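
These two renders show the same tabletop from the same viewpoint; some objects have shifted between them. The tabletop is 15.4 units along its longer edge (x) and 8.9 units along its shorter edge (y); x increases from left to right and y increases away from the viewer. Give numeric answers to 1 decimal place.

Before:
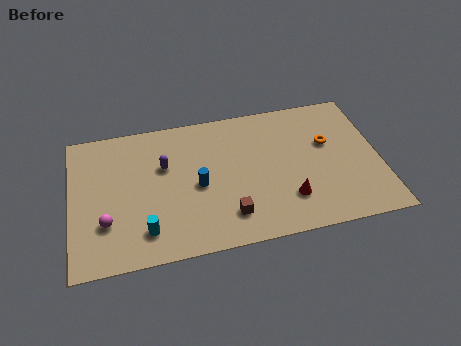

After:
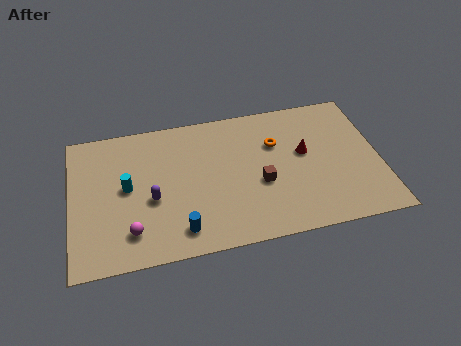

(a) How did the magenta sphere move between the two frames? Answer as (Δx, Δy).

(1.2, -0.8)

From the two frames, the magenta sphere sits at roughly (1.7, 2.7) before and (2.9, 1.9) after.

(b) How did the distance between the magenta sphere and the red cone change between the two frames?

+0.4

Before: roughly 9.0 units apart; after: 9.4. That's 0.4 units further apart.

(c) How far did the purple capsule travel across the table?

2.1

From (4.7, 5.7) to (4.0, 3.7), the purple capsule covered √(0.7² + 2.0²) ≈ 2.1 units.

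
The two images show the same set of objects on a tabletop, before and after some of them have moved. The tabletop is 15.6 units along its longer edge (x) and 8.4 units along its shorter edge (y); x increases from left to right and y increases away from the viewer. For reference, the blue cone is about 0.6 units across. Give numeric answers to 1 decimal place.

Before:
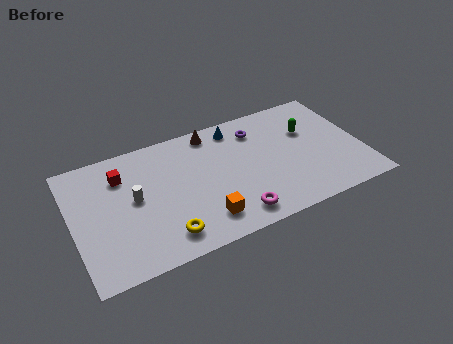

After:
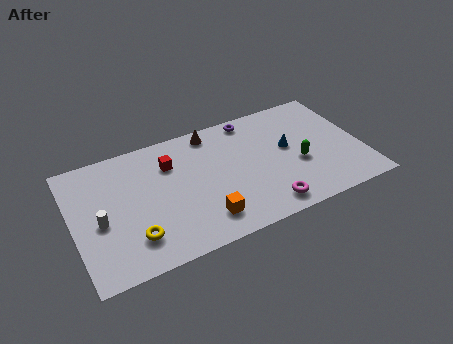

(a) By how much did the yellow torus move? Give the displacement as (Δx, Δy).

(-1.6, 0.5)

The yellow torus was at about (4.6, 1.5) and moved to about (3.0, 2.0).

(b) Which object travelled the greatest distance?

the blue cone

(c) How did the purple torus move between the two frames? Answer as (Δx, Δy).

(-0.2, 0.9)

The purple torus was at about (10.2, 6.6) and moved to about (10.0, 7.5).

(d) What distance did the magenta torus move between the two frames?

1.7

From (8.3, 1.3) to (10.0, 1.2), the magenta torus covered √(1.7² + 0.1²) ≈ 1.7 units.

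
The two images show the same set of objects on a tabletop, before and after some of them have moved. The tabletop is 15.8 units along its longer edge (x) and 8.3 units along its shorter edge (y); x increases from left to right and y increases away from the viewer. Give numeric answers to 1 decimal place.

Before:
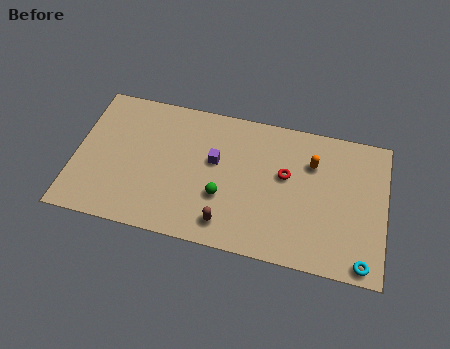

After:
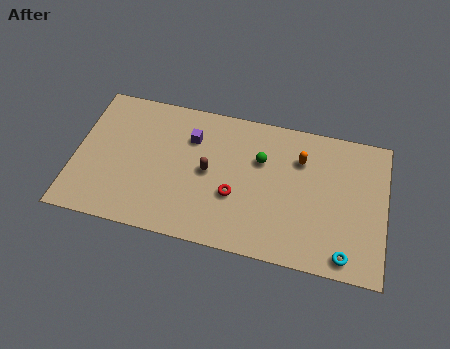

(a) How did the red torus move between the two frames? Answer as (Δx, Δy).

(-2.5, -1.8)

The red torus started near (10.7, 4.9) and ended near (8.2, 3.1).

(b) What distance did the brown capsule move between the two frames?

3.0

From (7.9, 1.4) to (6.8, 4.2), the brown capsule covered √(1.1² + 2.8²) ≈ 3.0 units.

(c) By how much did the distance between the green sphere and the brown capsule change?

+1.4

The distance was about 1.5 in the first image and 2.9 in the second, so they moved 1.4 units further apart.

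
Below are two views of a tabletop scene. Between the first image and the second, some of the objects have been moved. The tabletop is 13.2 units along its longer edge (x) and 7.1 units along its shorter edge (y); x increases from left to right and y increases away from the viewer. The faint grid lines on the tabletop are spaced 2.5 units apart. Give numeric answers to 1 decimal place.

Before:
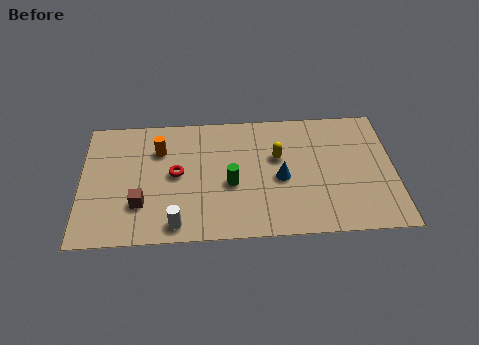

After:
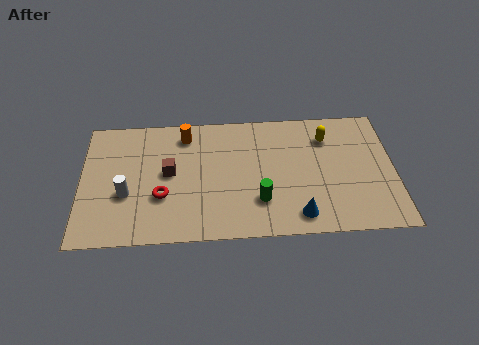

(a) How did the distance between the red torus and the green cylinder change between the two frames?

+1.7

They were about 2.4 units apart before and 4.1 after — 1.7 units further apart.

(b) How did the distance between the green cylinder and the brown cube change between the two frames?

+0.3

Before: roughly 3.9 units apart; after: 4.2. That's 0.3 units further apart.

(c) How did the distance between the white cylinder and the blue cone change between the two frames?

+2.4

They were about 5.0 units apart before and 7.4 after — 2.4 units further apart.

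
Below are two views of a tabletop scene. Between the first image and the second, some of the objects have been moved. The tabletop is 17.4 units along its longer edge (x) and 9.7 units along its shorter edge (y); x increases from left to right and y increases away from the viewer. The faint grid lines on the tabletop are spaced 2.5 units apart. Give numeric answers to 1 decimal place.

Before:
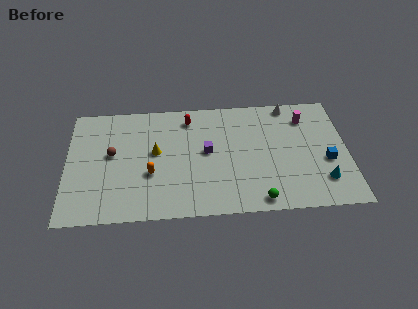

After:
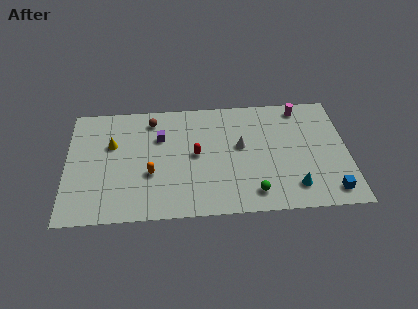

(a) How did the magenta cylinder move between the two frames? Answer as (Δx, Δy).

(-0.3, 0.9)

The magenta cylinder was at about (14.9, 7.6) and moved to about (14.6, 8.5).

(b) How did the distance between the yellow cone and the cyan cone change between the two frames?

+1.2

They were about 10.8 units apart before and 12.0 after — 1.2 units further apart.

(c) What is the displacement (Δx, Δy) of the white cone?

(-3.1, -3.3)

The white cone was at about (13.9, 8.8) and moved to about (10.8, 5.5).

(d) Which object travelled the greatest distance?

the white cone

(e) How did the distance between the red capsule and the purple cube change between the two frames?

-0.4

The distance was about 3.1 in the first image and 2.7 in the second, so they moved 0.4 units closer together.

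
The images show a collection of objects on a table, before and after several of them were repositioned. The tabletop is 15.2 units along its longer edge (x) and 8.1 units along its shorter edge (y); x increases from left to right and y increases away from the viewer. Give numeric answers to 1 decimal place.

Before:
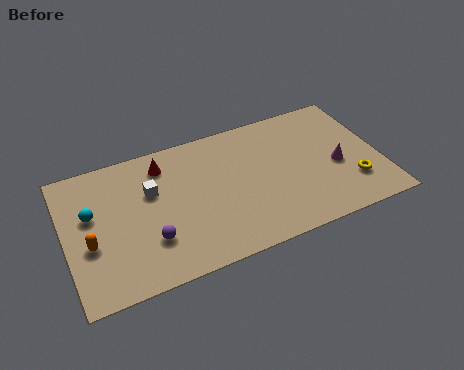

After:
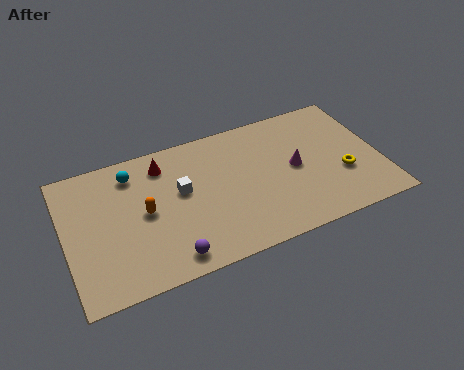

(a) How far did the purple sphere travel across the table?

1.5

The purple sphere moved from about (3.9, 2.4) to (4.7, 1.1), a distance of √(0.8² + 1.3²) ≈ 1.5.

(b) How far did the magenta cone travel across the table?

2.1

The magenta cone moved from about (13.1, 3.5) to (11.1, 4.1), a distance of √(2.0² + 0.6²) ≈ 2.1.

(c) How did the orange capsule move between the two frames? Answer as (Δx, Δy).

(2.7, 0.9)

The orange capsule started near (1.1, 3.2) and ended near (3.8, 4.1).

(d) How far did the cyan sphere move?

2.7

From (1.3, 4.9) to (3.4, 6.6), the cyan sphere covered √(2.1² + 1.7²) ≈ 2.7 units.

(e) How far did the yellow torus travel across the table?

0.8

The yellow torus was near (13.7, 2.2) before and (13.3, 2.9) after, so it travelled √(0.4² + 0.7²) ≈ 0.8 units.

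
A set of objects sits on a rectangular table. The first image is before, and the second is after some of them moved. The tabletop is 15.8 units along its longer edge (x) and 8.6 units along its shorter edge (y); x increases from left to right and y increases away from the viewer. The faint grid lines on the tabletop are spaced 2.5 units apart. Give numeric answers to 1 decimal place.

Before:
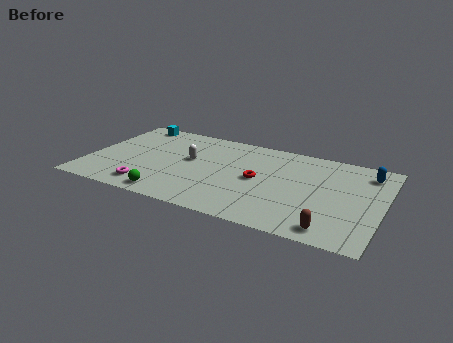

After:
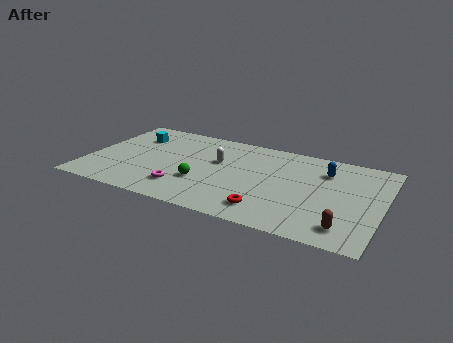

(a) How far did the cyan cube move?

1.4

The cyan cube was near (1.8, 7.7) before and (2.1, 6.3) after, so it travelled √(0.3² + 1.4²) ≈ 1.4 units.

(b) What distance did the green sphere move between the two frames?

2.4

The green sphere was near (4.8, 1.0) before and (6.3, 2.9) after, so it travelled √(1.5² + 1.9²) ≈ 2.4 units.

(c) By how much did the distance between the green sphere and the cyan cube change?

-1.9

Before: roughly 7.3 units apart; after: 5.4. That's 1.9 units closer together.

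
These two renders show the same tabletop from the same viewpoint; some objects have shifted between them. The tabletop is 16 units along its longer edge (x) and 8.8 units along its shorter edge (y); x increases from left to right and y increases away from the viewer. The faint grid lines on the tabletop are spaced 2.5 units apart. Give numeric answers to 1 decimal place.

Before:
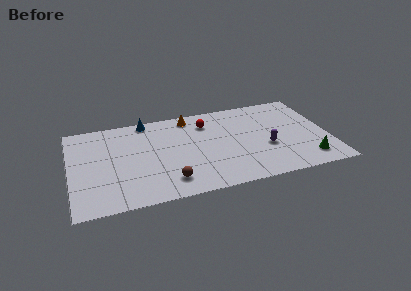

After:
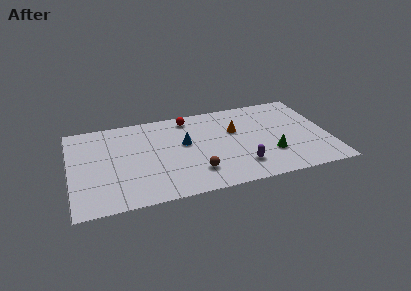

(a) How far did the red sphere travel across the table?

1.4

The red sphere moved from about (8.6, 6.8) to (7.5, 7.6), a distance of √(1.1² + 0.8²) ≈ 1.4.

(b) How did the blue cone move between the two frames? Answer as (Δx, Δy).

(2.2, -2.9)

The blue cone was at about (4.9, 8.0) and moved to about (7.1, 5.1).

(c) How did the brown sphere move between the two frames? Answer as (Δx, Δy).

(1.7, 0.4)

From the two frames, the brown sphere sits at roughly (5.9, 1.7) before and (7.6, 2.1) after.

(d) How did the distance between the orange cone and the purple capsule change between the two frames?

-2.6

The distance was about 6.2 in the first image and 3.6 in the second, so they moved 2.6 units closer together.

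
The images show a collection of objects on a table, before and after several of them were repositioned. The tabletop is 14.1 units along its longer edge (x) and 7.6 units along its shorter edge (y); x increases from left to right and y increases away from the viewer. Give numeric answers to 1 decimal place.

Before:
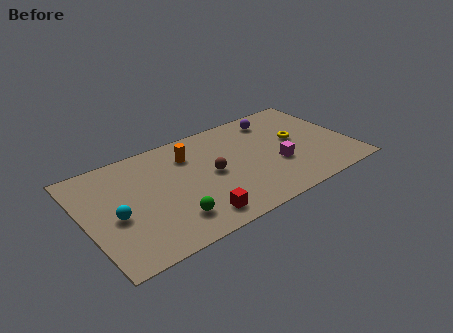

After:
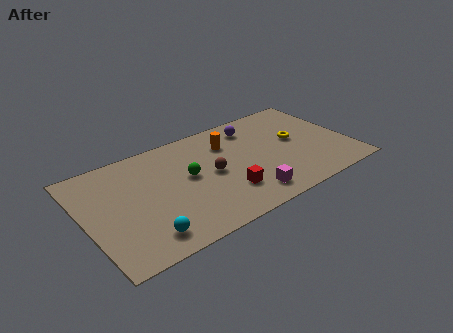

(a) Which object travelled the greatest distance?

the green sphere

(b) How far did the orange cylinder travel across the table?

2.1

The orange cylinder moved from about (5.8, 5.7) to (7.9, 5.6), a distance of √(2.1² + 0.1²) ≈ 2.1.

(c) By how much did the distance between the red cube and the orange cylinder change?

-0.9

They were about 4.5 units apart before and 3.6 after — 0.9 units closer together.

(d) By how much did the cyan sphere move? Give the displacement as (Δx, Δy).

(1.2, -2.0)

The cyan sphere started near (1.5, 3.3) and ended near (2.7, 1.3).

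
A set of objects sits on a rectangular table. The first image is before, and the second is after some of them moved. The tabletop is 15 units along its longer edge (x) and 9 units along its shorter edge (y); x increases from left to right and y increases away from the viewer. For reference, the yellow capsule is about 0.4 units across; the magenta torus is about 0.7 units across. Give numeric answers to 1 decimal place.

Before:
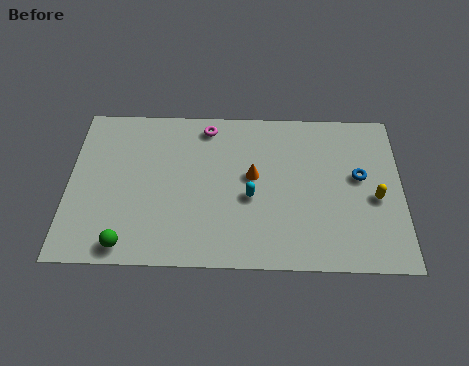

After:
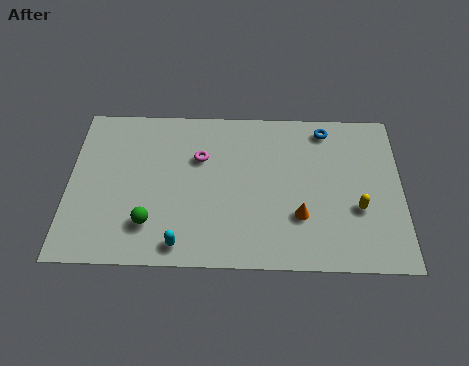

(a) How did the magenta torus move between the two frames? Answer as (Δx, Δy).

(-0.3, -1.8)

The magenta torus started near (6.2, 7.8) and ended near (5.9, 6.0).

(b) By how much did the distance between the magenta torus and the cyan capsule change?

+0.5

They were about 4.5 units apart before and 5.0 after — 0.5 units further apart.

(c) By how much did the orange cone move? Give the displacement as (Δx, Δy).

(2.1, -2.2)

The orange cone started near (8.3, 5.0) and ended near (10.4, 2.8).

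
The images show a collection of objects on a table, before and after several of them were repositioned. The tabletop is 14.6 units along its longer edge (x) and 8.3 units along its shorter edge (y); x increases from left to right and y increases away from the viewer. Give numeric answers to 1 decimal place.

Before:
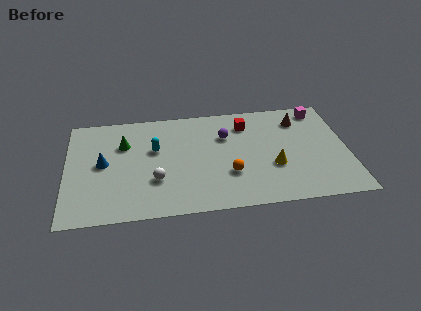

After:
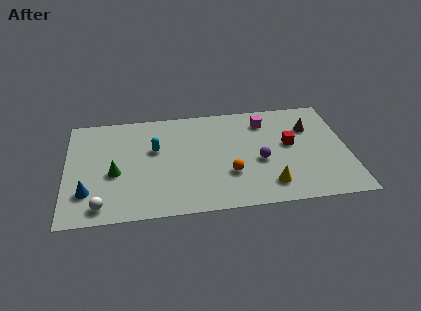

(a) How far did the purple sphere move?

2.8

From (8.3, 5.7) to (10.0, 3.5), the purple sphere covered √(1.7² + 2.2²) ≈ 2.8 units.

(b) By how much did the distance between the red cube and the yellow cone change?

-0.5

Before: roughly 3.7 units apart; after: 3.2. That's 0.5 units closer together.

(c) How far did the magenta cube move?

3.0

The magenta cube moved from about (13.3, 7.2) to (10.4, 6.6), a distance of √(2.9² + 0.6²) ≈ 3.0.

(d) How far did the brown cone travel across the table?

0.9

The brown cone moved from about (12.2, 6.5) to (12.7, 5.8), a distance of √(0.5² + 0.7²) ≈ 0.9.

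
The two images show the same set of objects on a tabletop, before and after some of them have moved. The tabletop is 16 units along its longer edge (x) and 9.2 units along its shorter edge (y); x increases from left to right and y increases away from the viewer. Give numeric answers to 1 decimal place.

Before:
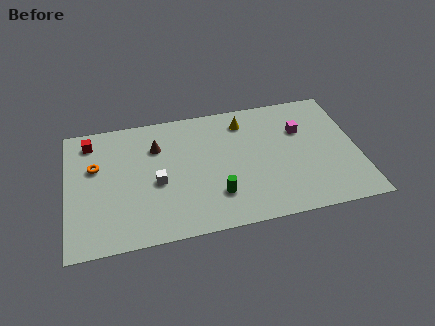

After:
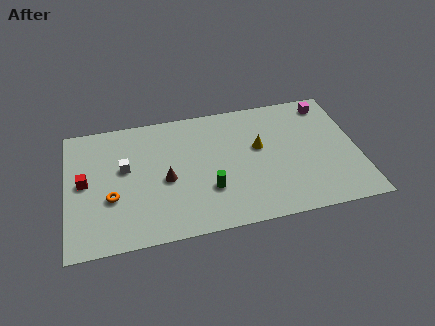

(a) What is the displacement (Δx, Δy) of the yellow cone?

(0.7, -2.1)

The yellow cone started near (9.9, 7.5) and ended near (10.6, 5.4).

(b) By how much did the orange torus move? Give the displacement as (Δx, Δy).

(0.8, -2.4)

The orange torus started near (1.6, 5.8) and ended near (2.4, 3.4).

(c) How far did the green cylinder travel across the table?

0.6

The green cylinder moved from about (8.1, 2.4) to (7.7, 2.9), a distance of √(0.4² + 0.5²) ≈ 0.6.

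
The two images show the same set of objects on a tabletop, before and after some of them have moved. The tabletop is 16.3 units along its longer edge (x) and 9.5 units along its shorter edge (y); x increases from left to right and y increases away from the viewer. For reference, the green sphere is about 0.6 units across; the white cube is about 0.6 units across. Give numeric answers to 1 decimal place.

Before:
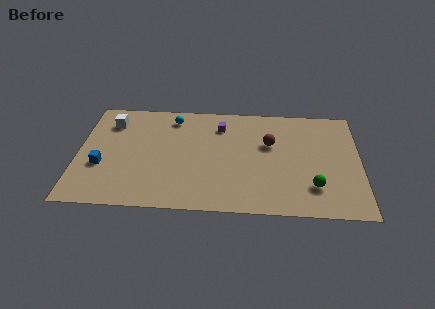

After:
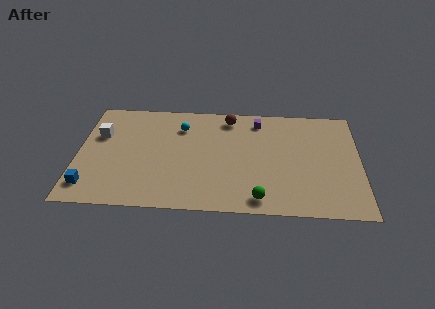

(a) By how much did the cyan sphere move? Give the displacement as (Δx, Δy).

(0.5, -0.8)

From the two frames, the cyan sphere sits at roughly (5.4, 8.0) before and (5.9, 7.2) after.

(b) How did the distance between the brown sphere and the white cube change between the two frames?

-1.6

The distance was about 9.4 in the first image and 7.8 in the second, so they moved 1.6 units closer together.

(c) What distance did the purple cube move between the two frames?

2.3

The purple cube moved from about (8.2, 7.4) to (10.4, 8.0), a distance of √(2.2² + 0.6²) ≈ 2.3.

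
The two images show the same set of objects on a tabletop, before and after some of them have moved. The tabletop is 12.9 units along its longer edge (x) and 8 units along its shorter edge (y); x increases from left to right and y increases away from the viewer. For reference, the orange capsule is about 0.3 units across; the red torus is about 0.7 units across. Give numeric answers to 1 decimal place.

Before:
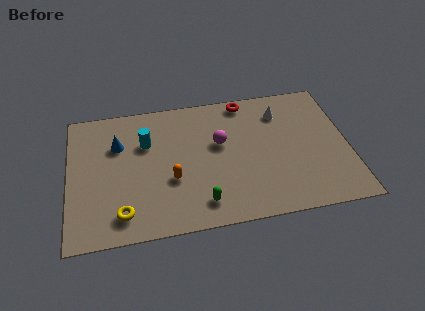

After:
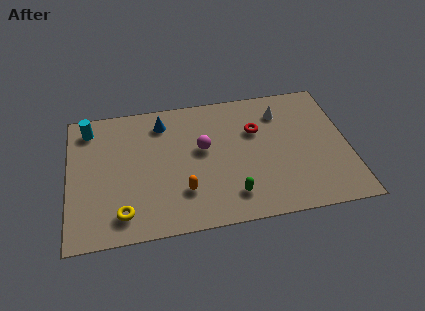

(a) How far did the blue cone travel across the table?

2.3

The blue cone moved from about (2.3, 5.5) to (4.4, 6.5), a distance of √(2.1² + 1.0²) ≈ 2.3.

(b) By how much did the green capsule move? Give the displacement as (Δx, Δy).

(1.4, 0.2)

From the two frames, the green capsule sits at roughly (6.0, 1.4) before and (7.4, 1.6) after.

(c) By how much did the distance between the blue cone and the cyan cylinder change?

+2.1

The distance was about 1.3 in the first image and 3.4 in the second, so they moved 2.1 units further apart.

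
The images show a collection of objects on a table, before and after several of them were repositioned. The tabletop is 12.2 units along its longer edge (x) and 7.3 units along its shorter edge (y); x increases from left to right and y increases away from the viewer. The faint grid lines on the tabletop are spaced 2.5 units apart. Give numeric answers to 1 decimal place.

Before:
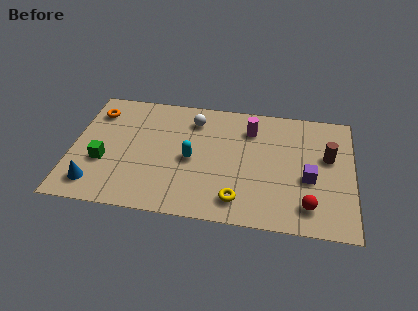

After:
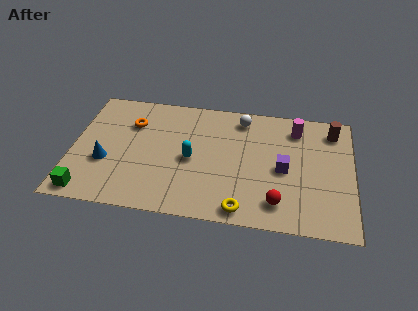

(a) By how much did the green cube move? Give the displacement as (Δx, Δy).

(-0.6, -1.9)

The green cube started near (1.4, 2.7) and ended near (0.8, 0.8).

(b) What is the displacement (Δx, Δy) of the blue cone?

(0.4, 1.4)

The blue cone was at about (1.1, 1.3) and moved to about (1.5, 2.7).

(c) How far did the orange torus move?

1.7

The orange torus was near (0.9, 5.7) before and (2.5, 5.2) after, so it travelled √(1.6² + 0.5²) ≈ 1.7 units.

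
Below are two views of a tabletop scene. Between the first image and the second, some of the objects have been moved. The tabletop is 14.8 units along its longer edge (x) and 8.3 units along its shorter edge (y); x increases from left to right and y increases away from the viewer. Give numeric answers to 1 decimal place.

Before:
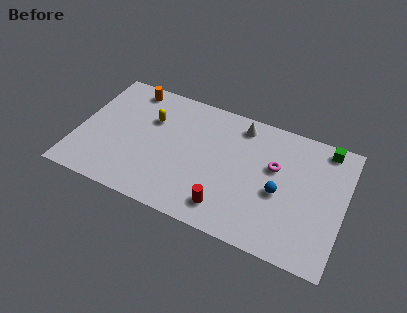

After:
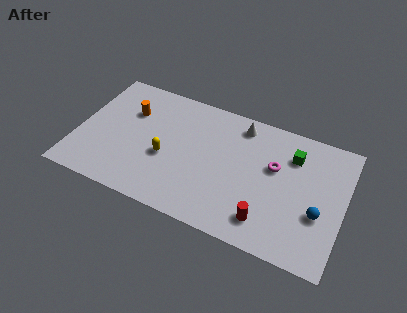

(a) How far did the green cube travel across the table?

2.1

The green cube moved from about (13.5, 7.4) to (11.8, 6.2), a distance of √(1.7² + 1.2²) ≈ 2.1.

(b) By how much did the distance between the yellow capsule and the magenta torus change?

-0.9

Before: roughly 7.0 units apart; after: 6.1. That's 0.9 units closer together.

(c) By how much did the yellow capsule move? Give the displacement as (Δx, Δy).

(1.1, -2.2)

The yellow capsule started near (3.9, 5.6) and ended near (5.0, 3.4).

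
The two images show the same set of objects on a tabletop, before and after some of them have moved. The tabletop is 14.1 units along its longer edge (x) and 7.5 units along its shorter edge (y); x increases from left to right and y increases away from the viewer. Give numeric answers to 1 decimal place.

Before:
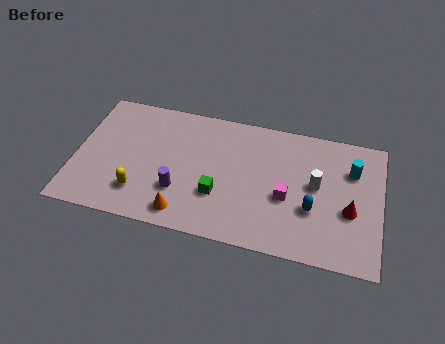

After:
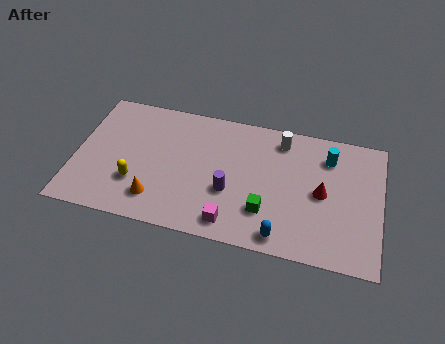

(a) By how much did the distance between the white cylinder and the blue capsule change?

+4.0

Before: roughly 1.4 units apart; after: 5.4. That's 4.0 units further apart.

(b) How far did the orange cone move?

1.4

From (5.2, 1.1) to (3.9, 1.6), the orange cone covered √(1.3² + 0.5²) ≈ 1.4 units.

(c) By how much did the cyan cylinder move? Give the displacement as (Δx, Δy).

(-1.1, 0.5)

The cyan cylinder started near (12.7, 5.3) and ended near (11.6, 5.8).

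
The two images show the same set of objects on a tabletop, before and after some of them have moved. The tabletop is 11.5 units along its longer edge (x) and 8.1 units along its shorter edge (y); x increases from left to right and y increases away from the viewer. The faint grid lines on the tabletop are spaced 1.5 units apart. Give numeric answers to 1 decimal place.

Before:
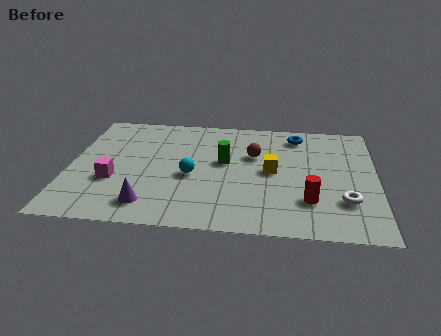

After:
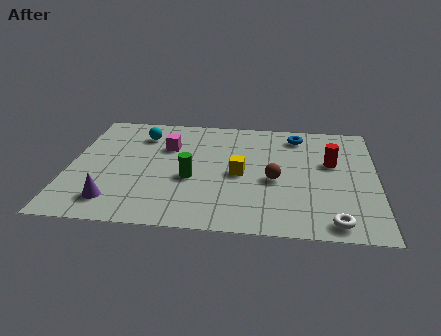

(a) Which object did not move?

the blue torus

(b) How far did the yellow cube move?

1.2

The yellow cube moved from about (7.6, 4.1) to (6.4, 3.8), a distance of √(1.2² + 0.3²) ≈ 1.2.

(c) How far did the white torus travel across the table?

1.5

The white torus was near (10.3, 2.3) before and (9.9, 0.9) after, so it travelled √(0.4² + 1.4²) ≈ 1.5 units.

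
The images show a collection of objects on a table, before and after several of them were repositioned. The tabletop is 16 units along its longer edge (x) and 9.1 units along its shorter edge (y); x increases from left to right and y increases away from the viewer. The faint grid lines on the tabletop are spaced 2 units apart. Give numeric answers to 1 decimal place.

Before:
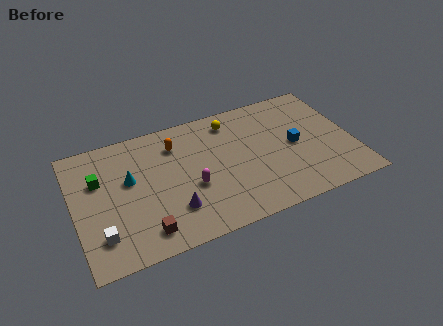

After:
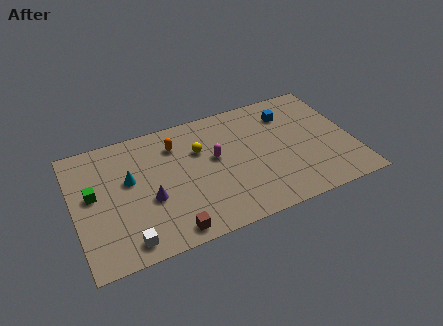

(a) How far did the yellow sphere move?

2.5

From (9.3, 7.6) to (7.3, 6.1), the yellow sphere covered √(2.0² + 1.5²) ≈ 2.5 units.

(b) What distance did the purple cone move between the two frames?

1.7

From (5.4, 2.4) to (4.2, 3.6), the purple cone covered √(1.2² + 1.2²) ≈ 1.7 units.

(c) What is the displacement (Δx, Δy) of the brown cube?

(1.4, -0.5)

The brown cube started near (3.7, 1.5) and ended near (5.1, 1.0).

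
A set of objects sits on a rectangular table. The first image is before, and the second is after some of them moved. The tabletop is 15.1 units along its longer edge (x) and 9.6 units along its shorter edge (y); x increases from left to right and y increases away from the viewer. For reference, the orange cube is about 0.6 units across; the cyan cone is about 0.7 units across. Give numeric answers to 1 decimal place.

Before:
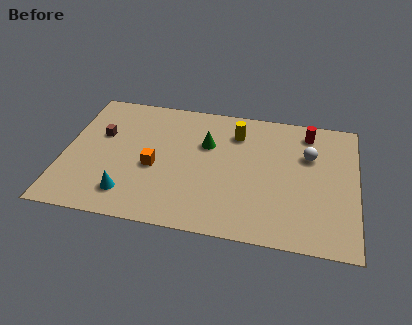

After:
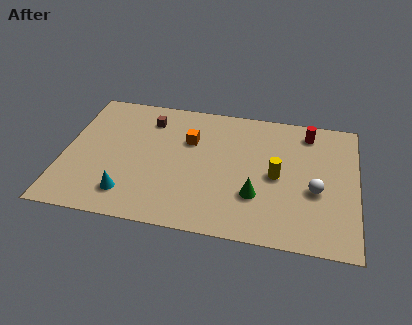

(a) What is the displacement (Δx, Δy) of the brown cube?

(2.4, 1.6)

The brown cube was at about (1.8, 6.0) and moved to about (4.2, 7.6).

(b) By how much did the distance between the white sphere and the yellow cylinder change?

-1.8

The distance was about 3.9 in the first image and 2.1 in the second, so they moved 1.8 units closer together.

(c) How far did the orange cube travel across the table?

2.9

From (4.7, 4.1) to (6.4, 6.4), the orange cube covered √(1.7² + 2.3²) ≈ 2.9 units.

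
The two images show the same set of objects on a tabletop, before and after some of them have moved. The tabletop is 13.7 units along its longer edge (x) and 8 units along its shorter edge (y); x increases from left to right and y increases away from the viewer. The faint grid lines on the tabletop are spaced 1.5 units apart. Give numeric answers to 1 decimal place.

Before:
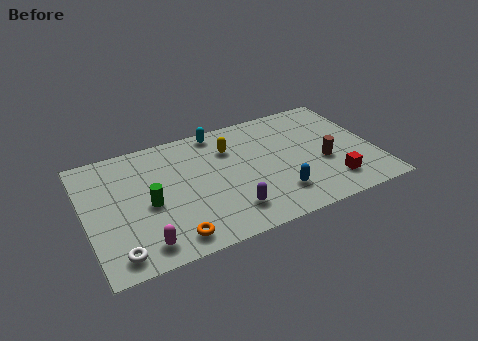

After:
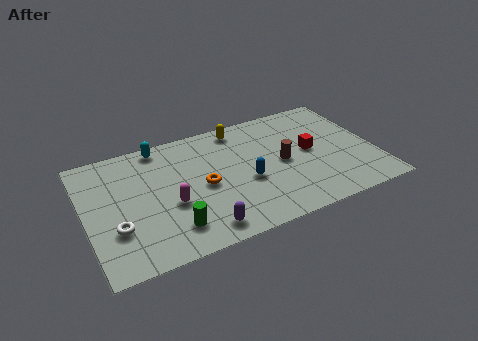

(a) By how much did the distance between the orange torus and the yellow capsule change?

-1.9

Before: roughly 5.7 units apart; after: 3.8. That's 1.9 units closer together.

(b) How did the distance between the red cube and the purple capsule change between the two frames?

+1.5

The distance was about 4.9 in the first image and 6.4 in the second, so they moved 1.5 units further apart.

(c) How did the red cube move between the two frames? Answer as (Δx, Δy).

(-0.7, 2.5)

The red cube was at about (11.4, 1.7) and moved to about (10.7, 4.2).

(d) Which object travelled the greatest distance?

the orange torus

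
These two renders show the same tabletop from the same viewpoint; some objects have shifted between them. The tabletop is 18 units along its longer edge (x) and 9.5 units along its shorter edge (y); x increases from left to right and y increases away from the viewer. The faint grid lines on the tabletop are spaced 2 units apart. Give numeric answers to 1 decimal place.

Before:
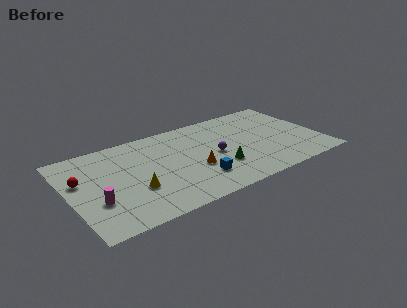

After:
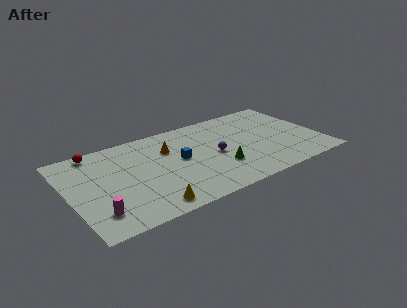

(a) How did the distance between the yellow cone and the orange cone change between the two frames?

+1.5

Before: roughly 4.3 units apart; after: 5.8. That's 1.5 units further apart.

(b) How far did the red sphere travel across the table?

3.0

The red sphere was near (0.9, 5.9) before and (2.3, 8.6) after, so it travelled √(1.4² + 2.7²) ≈ 3.0 units.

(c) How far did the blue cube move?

2.8

From (8.8, 2.4) to (7.9, 5.1), the blue cube covered √(0.9² + 2.7²) ≈ 2.8 units.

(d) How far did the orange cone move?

3.3

The orange cone was near (8.7, 3.6) before and (7.3, 6.6) after, so it travelled √(1.4² + 3.0²) ≈ 3.3 units.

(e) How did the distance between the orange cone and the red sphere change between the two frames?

-2.7

The distance was about 8.1 in the first image and 5.4 in the second, so they moved 2.7 units closer together.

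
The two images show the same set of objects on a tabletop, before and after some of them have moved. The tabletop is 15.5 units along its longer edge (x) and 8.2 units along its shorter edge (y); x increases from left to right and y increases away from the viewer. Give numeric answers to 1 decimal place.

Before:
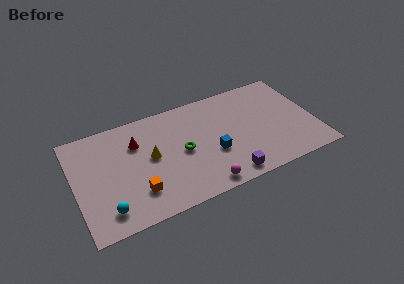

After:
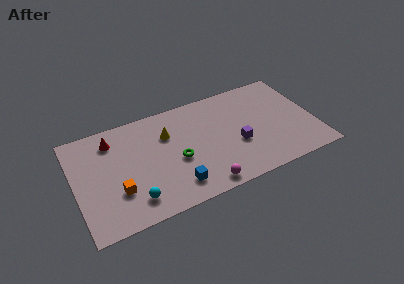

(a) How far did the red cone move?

1.7

The red cone moved from about (4.1, 5.8) to (2.6, 6.6), a distance of √(1.5² + 0.8²) ≈ 1.7.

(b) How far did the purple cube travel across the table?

2.4

The purple cube moved from about (9.5, 1.0) to (10.4, 3.2), a distance of √(0.9² + 2.2²) ≈ 2.4.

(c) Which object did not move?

the magenta sphere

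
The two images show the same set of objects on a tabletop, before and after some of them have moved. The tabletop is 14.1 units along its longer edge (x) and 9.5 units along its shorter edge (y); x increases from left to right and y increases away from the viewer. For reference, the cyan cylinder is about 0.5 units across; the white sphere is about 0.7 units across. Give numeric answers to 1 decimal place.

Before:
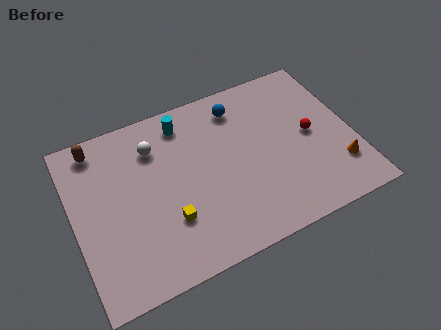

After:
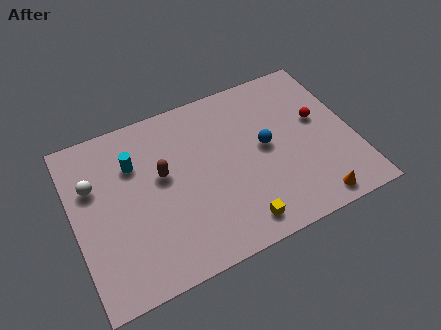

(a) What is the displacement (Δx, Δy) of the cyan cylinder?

(-2.7, -1.3)

From the two frames, the cyan cylinder sits at roughly (5.9, 8.0) before and (3.2, 6.7) after.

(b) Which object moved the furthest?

the brown capsule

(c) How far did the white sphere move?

3.3

The white sphere moved from about (4.3, 7.2) to (1.1, 6.3), a distance of √(3.2² + 0.9²) ≈ 3.3.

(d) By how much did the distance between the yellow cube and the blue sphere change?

-2.3

They were about 6.5 units apart before and 4.2 after — 2.3 units closer together.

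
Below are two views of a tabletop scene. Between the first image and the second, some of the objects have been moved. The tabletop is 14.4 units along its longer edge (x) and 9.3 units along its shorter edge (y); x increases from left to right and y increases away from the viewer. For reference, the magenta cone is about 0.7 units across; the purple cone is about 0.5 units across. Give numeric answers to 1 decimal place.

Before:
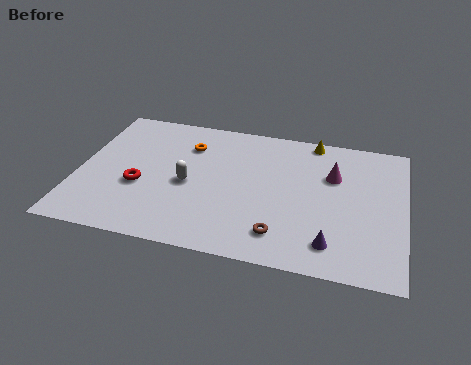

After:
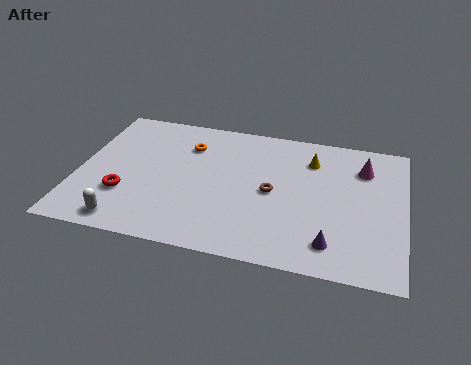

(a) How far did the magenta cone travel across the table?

1.5

From (11.2, 6.2) to (12.5, 7.0), the magenta cone covered √(1.3² + 0.8²) ≈ 1.5 units.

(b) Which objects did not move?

the purple cone and the orange torus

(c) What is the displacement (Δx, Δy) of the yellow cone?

(0.0, -1.4)

The yellow cone was at about (10.2, 8.5) and moved to about (10.2, 7.1).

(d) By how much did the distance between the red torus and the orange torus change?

+0.9

Before: roughly 3.8 units apart; after: 4.7. That's 0.9 units further apart.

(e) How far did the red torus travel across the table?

0.9

From (2.8, 3.6) to (2.2, 2.9), the red torus covered √(0.6² + 0.7²) ≈ 0.9 units.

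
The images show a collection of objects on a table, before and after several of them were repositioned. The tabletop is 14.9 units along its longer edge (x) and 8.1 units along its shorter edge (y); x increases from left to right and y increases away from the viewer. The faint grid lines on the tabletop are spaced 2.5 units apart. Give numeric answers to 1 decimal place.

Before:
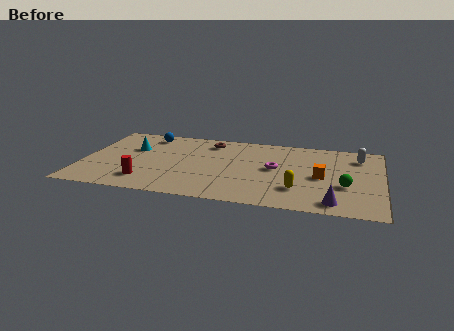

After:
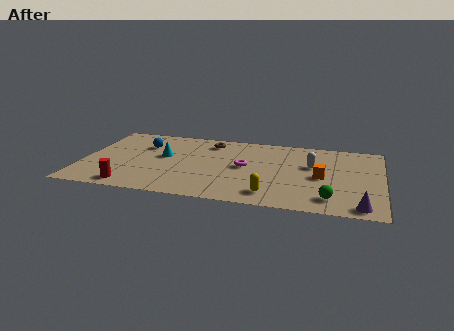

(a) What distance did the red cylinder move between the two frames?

1.0

The red cylinder moved from about (3.3, 1.7) to (2.6, 1.0), a distance of √(0.7² + 0.7²) ≈ 1.0.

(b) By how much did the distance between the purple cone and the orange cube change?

+0.7

The distance was about 2.8 in the first image and 3.5 in the second, so they moved 0.7 units further apart.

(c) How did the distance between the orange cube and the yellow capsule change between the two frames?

+1.5

They were about 1.9 units apart before and 3.4 after — 1.5 units further apart.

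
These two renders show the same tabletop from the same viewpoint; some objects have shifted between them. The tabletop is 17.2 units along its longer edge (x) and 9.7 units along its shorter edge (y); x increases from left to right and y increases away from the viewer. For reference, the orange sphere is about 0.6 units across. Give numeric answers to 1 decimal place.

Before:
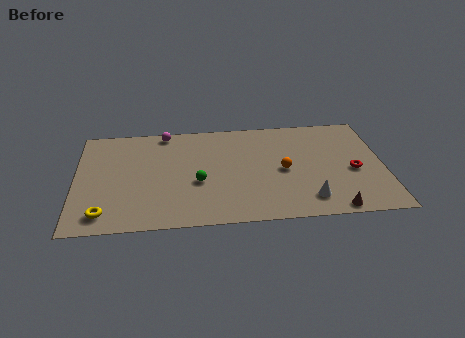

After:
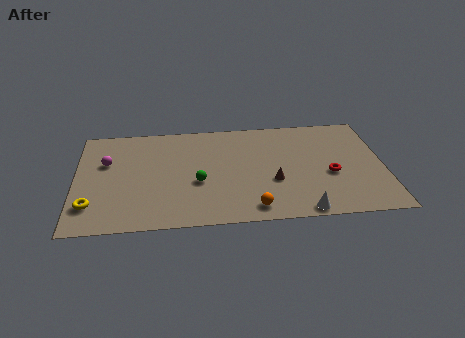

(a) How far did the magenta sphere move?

4.2

The magenta sphere was near (5.0, 8.8) before and (1.7, 6.2) after, so it travelled √(3.3² + 2.6²) ≈ 4.2 units.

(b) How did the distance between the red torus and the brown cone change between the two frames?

-0.4

The distance was about 3.6 in the first image and 3.2 in the second, so they moved 0.4 units closer together.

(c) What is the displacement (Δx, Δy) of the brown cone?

(-3.2, 2.8)

From the two frames, the brown cone sits at roughly (14.2, 0.8) before and (11.0, 3.6) after.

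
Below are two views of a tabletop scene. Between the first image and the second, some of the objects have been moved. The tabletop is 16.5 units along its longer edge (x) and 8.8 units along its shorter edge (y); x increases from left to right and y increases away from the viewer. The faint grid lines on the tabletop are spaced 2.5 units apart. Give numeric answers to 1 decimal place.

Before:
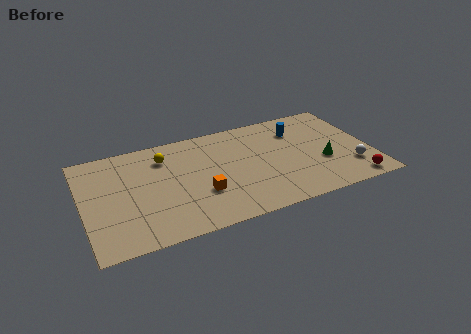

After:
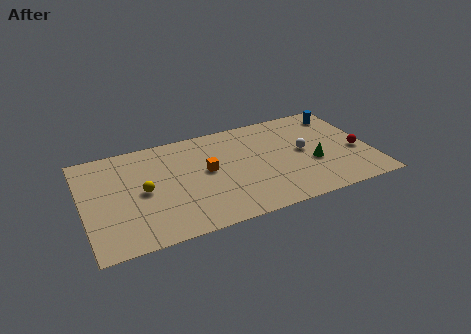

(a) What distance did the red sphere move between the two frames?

2.6

The red sphere was near (15.2, 1.0) before and (15.7, 3.6) after, so it travelled √(0.5² + 2.6²) ≈ 2.6 units.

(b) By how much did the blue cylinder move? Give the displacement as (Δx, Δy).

(2.6, 0.7)

The blue cylinder was at about (12.6, 6.6) and moved to about (15.2, 7.3).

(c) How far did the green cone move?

0.6

From (13.7, 3.3) to (13.1, 3.4), the green cone covered √(0.6² + 0.1²) ≈ 0.6 units.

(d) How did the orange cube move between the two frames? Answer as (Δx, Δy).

(0.5, 1.8)

From the two frames, the orange cube sits at roughly (6.6, 3.0) before and (7.1, 4.8) after.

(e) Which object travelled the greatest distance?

the white sphere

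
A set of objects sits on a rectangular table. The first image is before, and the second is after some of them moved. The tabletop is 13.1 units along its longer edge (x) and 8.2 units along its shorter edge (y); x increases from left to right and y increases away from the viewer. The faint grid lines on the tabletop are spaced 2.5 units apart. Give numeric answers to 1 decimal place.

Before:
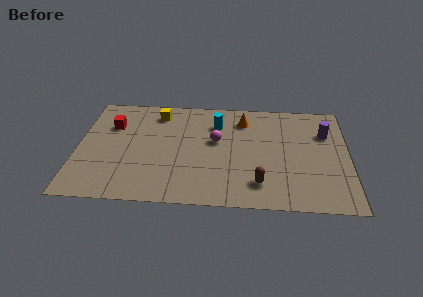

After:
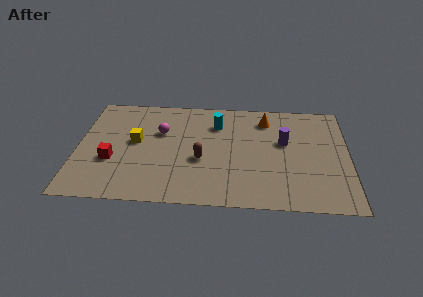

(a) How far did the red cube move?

2.7

From (1.6, 5.7) to (1.7, 3.0), the red cube covered √(0.1² + 2.7²) ≈ 2.7 units.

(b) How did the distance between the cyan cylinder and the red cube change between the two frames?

+0.8

They were about 5.1 units apart before and 5.9 after — 0.8 units further apart.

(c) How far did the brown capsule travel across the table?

3.2

From (8.8, 1.7) to (6.0, 3.3), the brown capsule covered √(2.8² + 1.6²) ≈ 3.2 units.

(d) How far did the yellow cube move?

2.5

The yellow cube moved from about (3.8, 6.8) to (2.8, 4.5), a distance of √(1.0² + 2.3²) ≈ 2.5.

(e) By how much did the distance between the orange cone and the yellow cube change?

+2.4

They were about 4.2 units apart before and 6.6 after — 2.4 units further apart.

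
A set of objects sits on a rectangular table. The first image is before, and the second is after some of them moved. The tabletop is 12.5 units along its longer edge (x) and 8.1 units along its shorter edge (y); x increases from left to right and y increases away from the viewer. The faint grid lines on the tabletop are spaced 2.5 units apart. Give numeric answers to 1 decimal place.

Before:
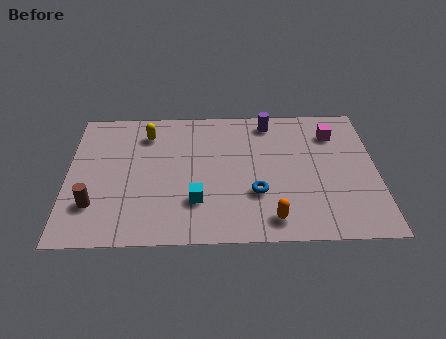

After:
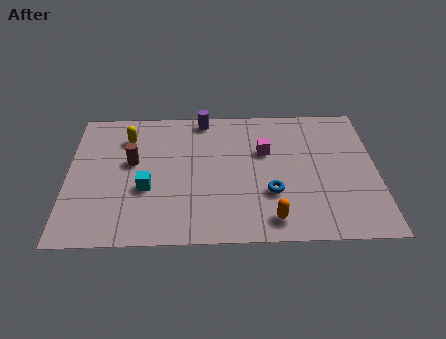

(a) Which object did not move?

the orange capsule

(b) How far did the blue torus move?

0.6

From (7.6, 2.7) to (8.2, 2.7), the blue torus covered √(0.6² + 0.0²) ≈ 0.6 units.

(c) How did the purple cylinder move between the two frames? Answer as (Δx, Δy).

(-2.7, 0.3)

The purple cylinder started near (8.2, 7.0) and ended near (5.5, 7.3).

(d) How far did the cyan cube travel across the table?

2.2

From (5.2, 2.3) to (3.2, 3.1), the cyan cube covered √(2.0² + 0.8²) ≈ 2.2 units.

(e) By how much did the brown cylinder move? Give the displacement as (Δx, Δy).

(1.5, 2.5)

The brown cylinder started near (1.1, 2.2) and ended near (2.6, 4.7).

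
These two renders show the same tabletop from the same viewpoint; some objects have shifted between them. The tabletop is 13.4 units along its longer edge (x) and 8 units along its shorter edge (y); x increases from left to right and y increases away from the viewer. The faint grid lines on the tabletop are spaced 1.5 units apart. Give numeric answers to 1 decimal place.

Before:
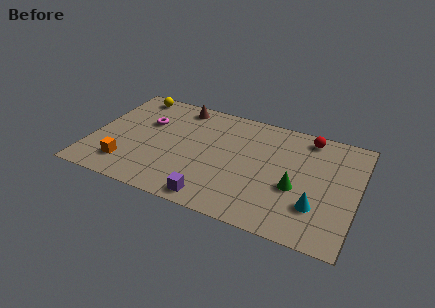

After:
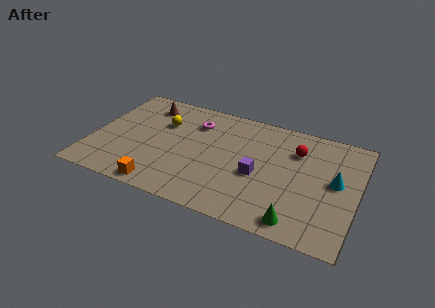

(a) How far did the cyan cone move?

2.2

The cyan cone was near (11.5, 2.3) before and (12.3, 4.3) after, so it travelled √(0.8² + 2.0²) ≈ 2.2 units.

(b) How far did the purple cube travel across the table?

3.2

From (6.5, 0.9) to (8.5, 3.4), the purple cube covered √(2.0² + 2.5²) ≈ 3.2 units.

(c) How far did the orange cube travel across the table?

2.1

The orange cube was near (2.0, 1.7) before and (3.9, 0.8) after, so it travelled √(1.9² + 0.9²) ≈ 2.1 units.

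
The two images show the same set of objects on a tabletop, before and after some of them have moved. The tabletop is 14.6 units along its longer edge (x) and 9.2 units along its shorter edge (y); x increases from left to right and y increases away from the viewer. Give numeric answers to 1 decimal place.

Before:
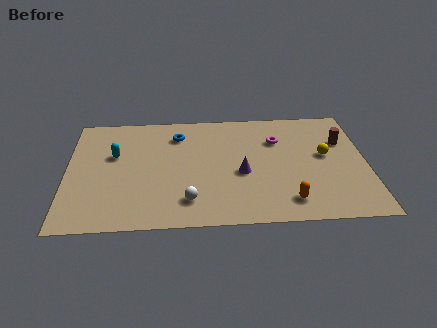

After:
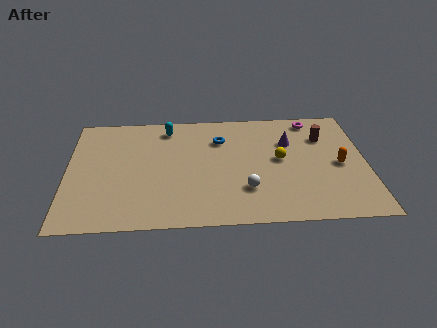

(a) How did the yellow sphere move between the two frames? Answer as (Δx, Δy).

(-2.2, -0.2)

The yellow sphere started near (12.6, 5.1) and ended near (10.4, 4.9).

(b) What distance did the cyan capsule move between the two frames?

3.3

The cyan capsule was near (2.3, 5.7) before and (4.9, 7.8) after, so it travelled √(2.6² + 2.1²) ≈ 3.3 units.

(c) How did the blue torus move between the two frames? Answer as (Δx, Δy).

(2.1, -0.5)

The blue torus started near (5.4, 7.2) and ended near (7.5, 6.7).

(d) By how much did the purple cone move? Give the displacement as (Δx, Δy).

(2.4, 2.4)

From the two frames, the purple cone sits at roughly (8.5, 3.9) before and (10.9, 6.3) after.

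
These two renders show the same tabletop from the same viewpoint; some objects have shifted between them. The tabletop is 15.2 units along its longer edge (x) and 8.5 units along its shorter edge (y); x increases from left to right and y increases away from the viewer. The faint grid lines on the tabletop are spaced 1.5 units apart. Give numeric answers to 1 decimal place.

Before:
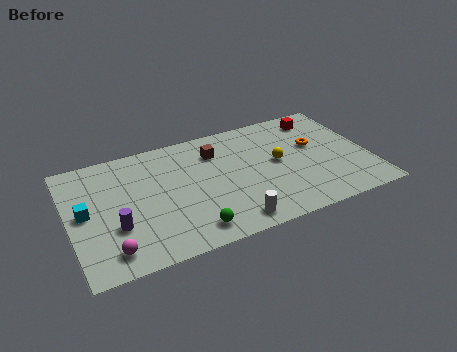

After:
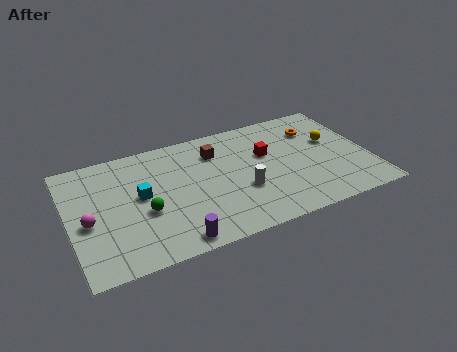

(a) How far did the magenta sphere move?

2.5

From (1.8, 1.4) to (0.9, 3.7), the magenta sphere covered √(0.9² + 2.3²) ≈ 2.5 units.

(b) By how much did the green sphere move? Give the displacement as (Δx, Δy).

(-2.1, 2.1)

The green sphere was at about (5.8, 1.3) and moved to about (3.7, 3.4).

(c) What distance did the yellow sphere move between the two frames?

3.0

From (10.6, 4.5) to (13.5, 5.1), the yellow sphere covered √(2.9² + 0.6²) ≈ 3.0 units.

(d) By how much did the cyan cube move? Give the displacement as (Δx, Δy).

(2.8, 0.2)

From the two frames, the cyan cube sits at roughly (0.8, 4.4) before and (3.6, 4.6) after.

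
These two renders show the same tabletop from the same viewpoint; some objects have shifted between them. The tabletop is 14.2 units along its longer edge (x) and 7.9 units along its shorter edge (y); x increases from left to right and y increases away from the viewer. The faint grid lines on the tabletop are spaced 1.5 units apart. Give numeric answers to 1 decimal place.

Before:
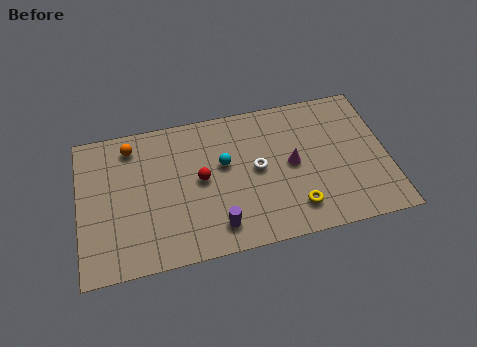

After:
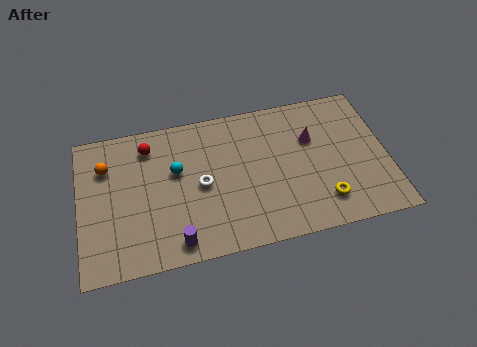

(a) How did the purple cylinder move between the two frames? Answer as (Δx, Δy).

(-1.9, -0.4)

The purple cylinder started near (6.2, 1.4) and ended near (4.3, 1.0).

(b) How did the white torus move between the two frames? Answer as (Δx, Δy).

(-2.6, -0.3)

From the two frames, the white torus sits at roughly (8.2, 4.1) before and (5.6, 3.8) after.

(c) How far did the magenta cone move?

1.6

The magenta cone was near (9.8, 4.0) before and (10.8, 5.2) after, so it travelled √(1.0² + 1.2²) ≈ 1.6 units.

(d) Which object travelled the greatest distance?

the red sphere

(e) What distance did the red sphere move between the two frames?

3.3

The red sphere moved from about (5.6, 4.1) to (3.3, 6.4), a distance of √(2.3² + 2.3²) ≈ 3.3.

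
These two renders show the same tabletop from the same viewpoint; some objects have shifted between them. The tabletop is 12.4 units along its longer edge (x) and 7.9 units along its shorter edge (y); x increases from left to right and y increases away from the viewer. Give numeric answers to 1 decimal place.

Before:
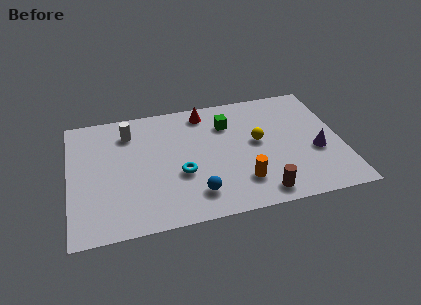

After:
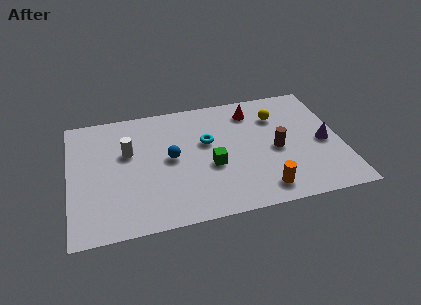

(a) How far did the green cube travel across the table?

2.8

The green cube was near (7.3, 5.8) before and (6.4, 3.2) after, so it travelled √(0.9² + 2.6²) ≈ 2.8 units.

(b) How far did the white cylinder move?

1.3

The white cylinder was near (2.8, 6.2) before and (2.7, 4.9) after, so it travelled √(0.1² + 1.3²) ≈ 1.3 units.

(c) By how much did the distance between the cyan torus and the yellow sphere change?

-0.4

Before: roughly 3.8 units apart; after: 3.4. That's 0.4 units closer together.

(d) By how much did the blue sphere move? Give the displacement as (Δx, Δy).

(-1.0, 2.5)

The blue sphere was at about (5.6, 1.6) and moved to about (4.6, 4.1).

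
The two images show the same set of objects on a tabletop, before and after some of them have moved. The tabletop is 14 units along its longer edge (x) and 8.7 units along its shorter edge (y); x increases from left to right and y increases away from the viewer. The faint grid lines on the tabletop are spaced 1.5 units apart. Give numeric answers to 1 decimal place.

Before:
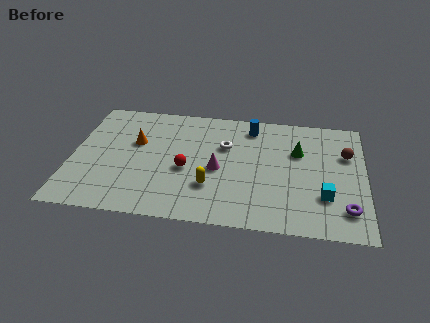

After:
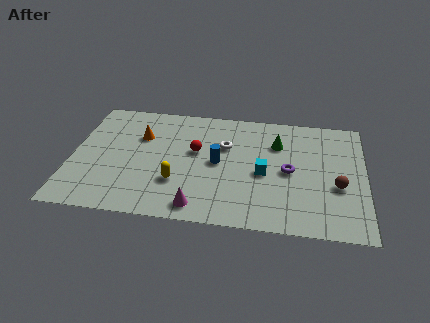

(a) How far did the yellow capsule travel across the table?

1.6

The yellow capsule moved from about (6.7, 2.6) to (5.1, 2.7), a distance of √(1.6² + 0.1²) ≈ 1.6.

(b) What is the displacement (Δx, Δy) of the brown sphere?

(-0.4, -2.4)

The brown sphere was at about (13.1, 5.8) and moved to about (12.7, 3.4).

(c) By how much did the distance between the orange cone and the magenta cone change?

+1.4

Before: roughly 4.3 units apart; after: 5.7. That's 1.4 units further apart.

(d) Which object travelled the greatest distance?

the purple torus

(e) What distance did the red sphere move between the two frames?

1.5

The red sphere moved from about (5.5, 3.7) to (5.9, 5.1), a distance of √(0.4² + 1.4²) ≈ 1.5.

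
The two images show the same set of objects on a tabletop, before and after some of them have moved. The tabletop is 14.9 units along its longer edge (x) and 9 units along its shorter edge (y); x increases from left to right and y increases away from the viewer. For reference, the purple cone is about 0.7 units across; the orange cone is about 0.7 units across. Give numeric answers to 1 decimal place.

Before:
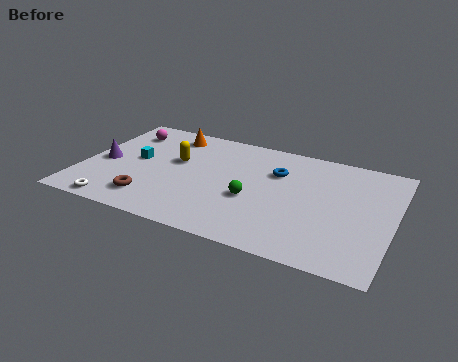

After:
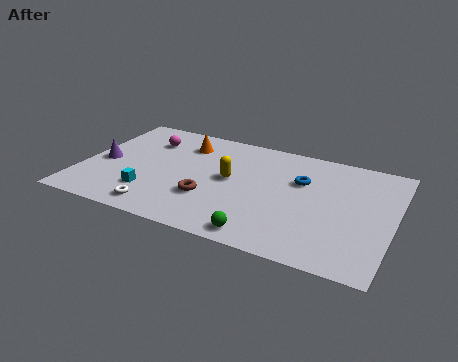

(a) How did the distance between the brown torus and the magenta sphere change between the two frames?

-0.5

Before: roughly 5.7 units apart; after: 5.2. That's 0.5 units closer together.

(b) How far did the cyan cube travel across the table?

2.7

From (2.5, 4.8) to (3.5, 2.3), the cyan cube covered √(1.0² + 2.5²) ≈ 2.7 units.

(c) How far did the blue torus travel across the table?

1.2

The blue torus moved from about (9.2, 6.2) to (10.4, 5.9), a distance of √(1.2² + 0.3²) ≈ 1.2.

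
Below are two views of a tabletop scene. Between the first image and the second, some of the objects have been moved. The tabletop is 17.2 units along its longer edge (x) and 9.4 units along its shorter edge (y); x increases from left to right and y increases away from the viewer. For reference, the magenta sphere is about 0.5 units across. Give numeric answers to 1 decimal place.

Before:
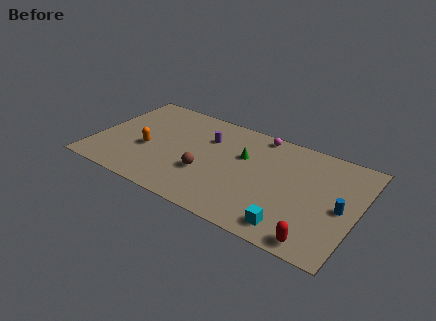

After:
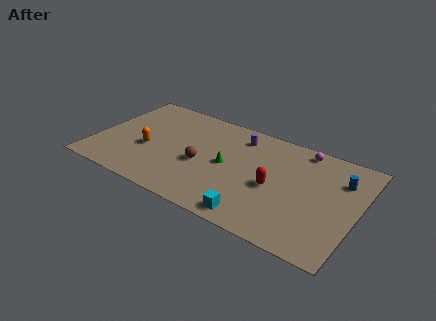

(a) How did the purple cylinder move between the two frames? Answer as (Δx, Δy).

(2.0, 1.1)

The purple cylinder was at about (7.1, 6.6) and moved to about (9.1, 7.7).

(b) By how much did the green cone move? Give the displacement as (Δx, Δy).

(-0.9, -1.3)

The green cone started near (9.6, 6.0) and ended near (8.7, 4.7).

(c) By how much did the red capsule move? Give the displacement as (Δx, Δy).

(-3.2, 3.2)

The red capsule was at about (15.1, 1.0) and moved to about (11.9, 4.2).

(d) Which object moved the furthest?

the red capsule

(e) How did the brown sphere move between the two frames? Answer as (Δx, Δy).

(-0.4, 0.7)

From the two frames, the brown sphere sits at roughly (7.5, 3.3) before and (7.1, 4.0) after.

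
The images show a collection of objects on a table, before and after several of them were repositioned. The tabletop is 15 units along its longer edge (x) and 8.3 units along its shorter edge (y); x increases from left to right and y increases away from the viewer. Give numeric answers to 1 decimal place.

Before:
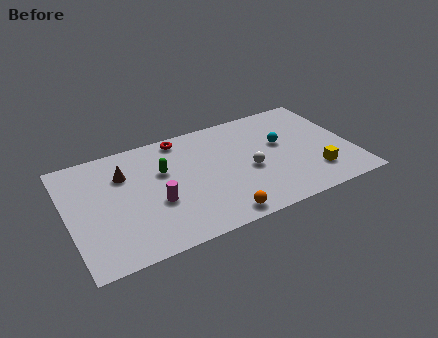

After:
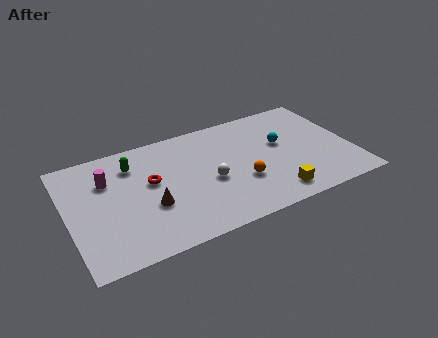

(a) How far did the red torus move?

3.2

The red torus was near (6.3, 7.4) before and (4.4, 4.8) after, so it travelled √(1.9² + 2.6²) ≈ 3.2 units.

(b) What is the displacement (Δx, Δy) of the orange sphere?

(1.5, 2.0)

The orange sphere was at about (7.5, 0.9) and moved to about (9.0, 2.9).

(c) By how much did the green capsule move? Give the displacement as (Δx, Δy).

(-1.5, 1.1)

The green capsule started near (5.1, 5.3) and ended near (3.6, 6.4).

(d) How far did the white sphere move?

2.1

From (9.5, 3.6) to (7.4, 3.6), the white sphere covered √(2.1² + 0.0²) ≈ 2.1 units.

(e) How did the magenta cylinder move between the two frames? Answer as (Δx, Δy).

(-2.3, 2.6)

The magenta cylinder was at about (4.5, 3.2) and moved to about (2.2, 5.8).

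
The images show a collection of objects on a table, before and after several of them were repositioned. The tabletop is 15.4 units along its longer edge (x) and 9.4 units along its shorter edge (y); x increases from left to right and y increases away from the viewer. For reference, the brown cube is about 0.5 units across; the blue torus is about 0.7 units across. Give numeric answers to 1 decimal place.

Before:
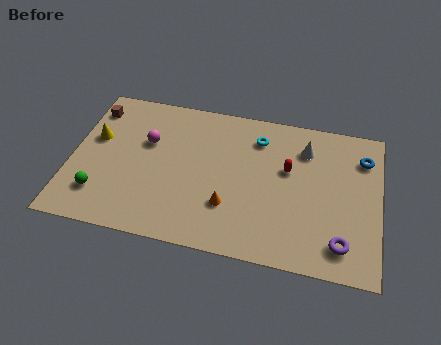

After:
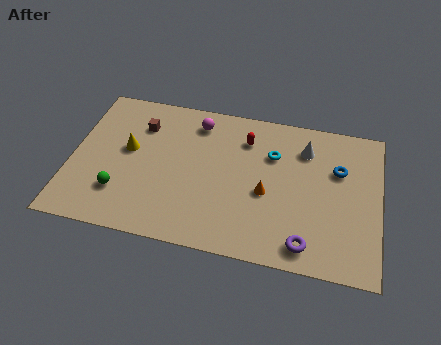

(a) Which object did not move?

the white cone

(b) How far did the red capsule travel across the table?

2.7

The red capsule was near (10.8, 5.7) before and (8.6, 7.2) after, so it travelled √(2.2² + 1.5²) ≈ 2.7 units.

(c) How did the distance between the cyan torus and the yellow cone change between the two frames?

-1.0

The distance was about 8.3 in the first image and 7.3 in the second, so they moved 1.0 units closer together.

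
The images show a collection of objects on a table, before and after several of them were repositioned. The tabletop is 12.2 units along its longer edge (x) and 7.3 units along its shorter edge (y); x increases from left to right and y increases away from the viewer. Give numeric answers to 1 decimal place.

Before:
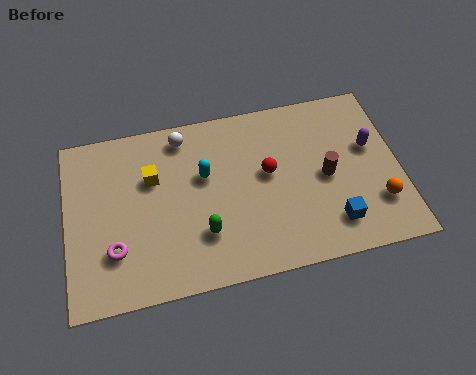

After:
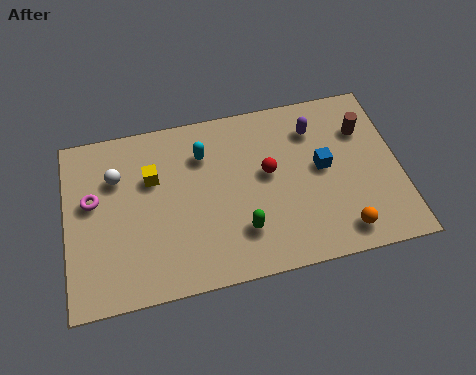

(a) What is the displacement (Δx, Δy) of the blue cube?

(-0.2, 2.4)

The blue cube was at about (9.6, 1.5) and moved to about (9.4, 3.9).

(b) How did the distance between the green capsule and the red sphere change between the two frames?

-0.7

They were about 3.2 units apart before and 2.5 after — 0.7 units closer together.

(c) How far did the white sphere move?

2.8

The white sphere moved from about (4.4, 6.3) to (1.9, 5.1), a distance of √(2.5² + 1.2²) ≈ 2.8.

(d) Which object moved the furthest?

the white sphere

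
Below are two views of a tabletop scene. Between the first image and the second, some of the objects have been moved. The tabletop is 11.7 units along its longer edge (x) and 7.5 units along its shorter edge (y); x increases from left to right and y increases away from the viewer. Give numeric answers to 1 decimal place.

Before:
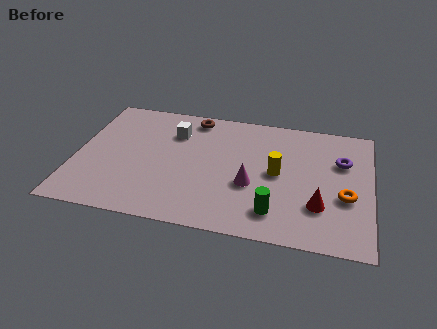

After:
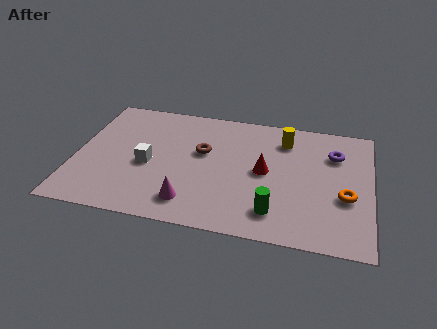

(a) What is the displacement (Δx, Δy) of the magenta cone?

(-2.3, -1.5)

The magenta cone was at about (7.0, 2.9) and moved to about (4.7, 1.4).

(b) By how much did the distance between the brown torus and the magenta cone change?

-1.4

Before: roughly 4.5 units apart; after: 3.1. That's 1.4 units closer together.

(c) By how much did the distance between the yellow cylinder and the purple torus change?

-0.7

The distance was about 2.8 in the first image and 2.1 in the second, so they moved 0.7 units closer together.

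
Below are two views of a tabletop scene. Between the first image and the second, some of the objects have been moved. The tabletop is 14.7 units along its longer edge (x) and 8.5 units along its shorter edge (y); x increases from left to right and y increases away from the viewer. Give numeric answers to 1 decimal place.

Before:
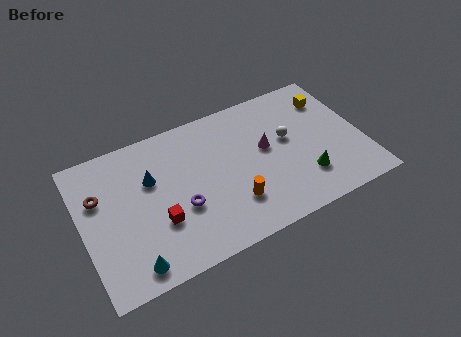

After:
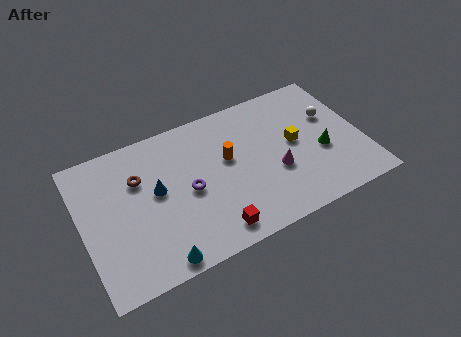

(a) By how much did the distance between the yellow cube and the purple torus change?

-3.3

They were about 9.0 units apart before and 5.7 after — 3.3 units closer together.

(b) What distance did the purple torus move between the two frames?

0.9

The purple torus was near (5.0, 3.2) before and (5.5, 4.0) after, so it travelled √(0.5² + 0.8²) ≈ 0.9 units.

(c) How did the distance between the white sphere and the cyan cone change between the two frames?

+1.3

The distance was about 9.5 in the first image and 10.8 in the second, so they moved 1.3 units further apart.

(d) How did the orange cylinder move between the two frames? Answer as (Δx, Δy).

(0.1, 2.7)

From the two frames, the orange cylinder sits at roughly (7.6, 2.3) before and (7.7, 5.0) after.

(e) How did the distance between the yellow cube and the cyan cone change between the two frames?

-3.9

The distance was about 12.4 in the first image and 8.5 in the second, so they moved 3.9 units closer together.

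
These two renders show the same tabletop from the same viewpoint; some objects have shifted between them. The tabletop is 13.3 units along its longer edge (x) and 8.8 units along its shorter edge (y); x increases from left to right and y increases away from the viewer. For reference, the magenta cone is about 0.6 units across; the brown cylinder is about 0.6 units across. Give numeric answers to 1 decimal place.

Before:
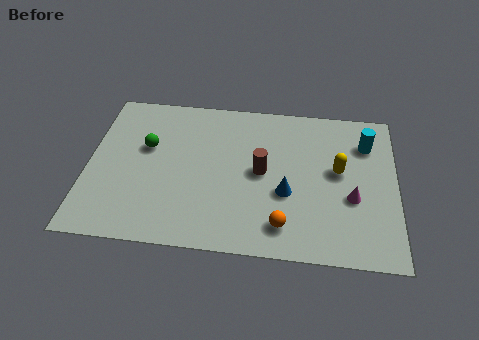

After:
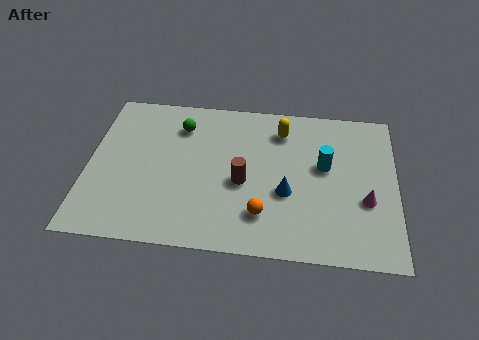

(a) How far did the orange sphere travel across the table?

1.0

From (8.5, 1.6) to (7.6, 2.1), the orange sphere covered √(0.9² + 0.5²) ≈ 1.0 units.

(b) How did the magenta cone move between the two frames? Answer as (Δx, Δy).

(0.6, -0.1)

From the two frames, the magenta cone sits at roughly (11.4, 3.4) before and (12.0, 3.3) after.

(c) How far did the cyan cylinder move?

2.3

The cyan cylinder was near (12.0, 6.6) before and (10.2, 5.1) after, so it travelled √(1.8² + 1.5²) ≈ 2.3 units.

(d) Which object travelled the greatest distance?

the yellow capsule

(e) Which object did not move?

the blue cone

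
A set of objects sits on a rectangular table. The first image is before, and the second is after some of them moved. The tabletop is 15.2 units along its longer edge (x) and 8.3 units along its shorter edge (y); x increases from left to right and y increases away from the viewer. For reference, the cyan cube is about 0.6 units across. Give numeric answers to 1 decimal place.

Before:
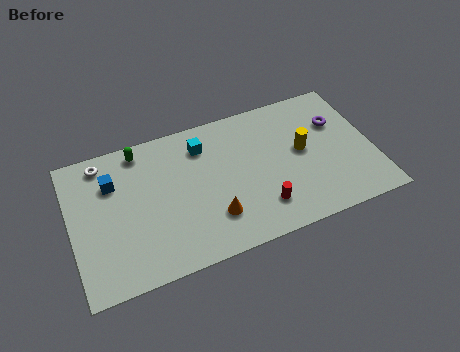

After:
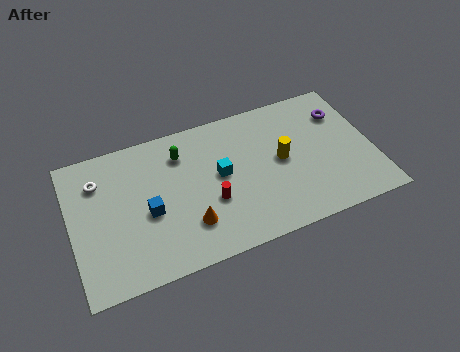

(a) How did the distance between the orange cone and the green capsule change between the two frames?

-1.8

Before: roughly 6.0 units apart; after: 4.2. That's 1.8 units closer together.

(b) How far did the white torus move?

1.0

The white torus moved from about (1.8, 7.2) to (1.5, 6.2), a distance of √(0.3² + 1.0²) ≈ 1.0.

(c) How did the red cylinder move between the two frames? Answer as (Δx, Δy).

(-2.4, 1.2)

The red cylinder started near (9.3, 1.9) and ended near (6.9, 3.1).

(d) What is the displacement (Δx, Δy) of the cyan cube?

(0.7, -2.0)

The cyan cube started near (6.8, 6.5) and ended near (7.5, 4.5).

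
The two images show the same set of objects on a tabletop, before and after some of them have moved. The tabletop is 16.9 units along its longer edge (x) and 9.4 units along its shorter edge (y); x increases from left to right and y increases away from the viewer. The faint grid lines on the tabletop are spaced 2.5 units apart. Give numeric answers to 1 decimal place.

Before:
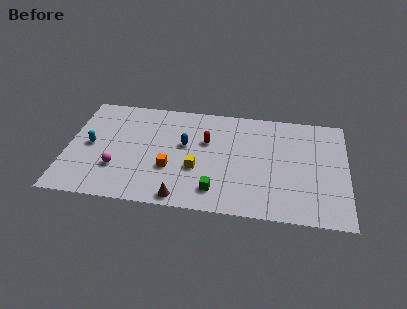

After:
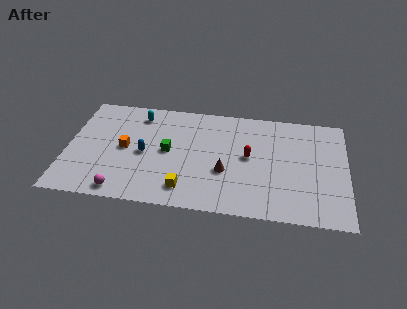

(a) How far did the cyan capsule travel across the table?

4.2

The cyan capsule was near (1.4, 4.7) before and (4.2, 7.8) after, so it travelled √(2.8² + 3.1²) ≈ 4.2 units.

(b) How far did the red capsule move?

2.8

The red capsule moved from about (8.4, 6.0) to (11.0, 5.0), a distance of √(2.6² + 1.0²) ≈ 2.8.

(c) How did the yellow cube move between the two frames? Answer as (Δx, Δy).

(-0.6, -1.8)

From the two frames, the yellow cube sits at roughly (7.9, 3.5) before and (7.3, 1.7) after.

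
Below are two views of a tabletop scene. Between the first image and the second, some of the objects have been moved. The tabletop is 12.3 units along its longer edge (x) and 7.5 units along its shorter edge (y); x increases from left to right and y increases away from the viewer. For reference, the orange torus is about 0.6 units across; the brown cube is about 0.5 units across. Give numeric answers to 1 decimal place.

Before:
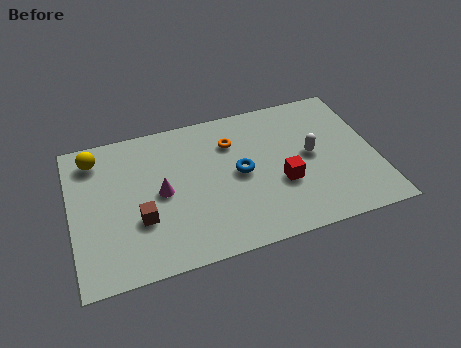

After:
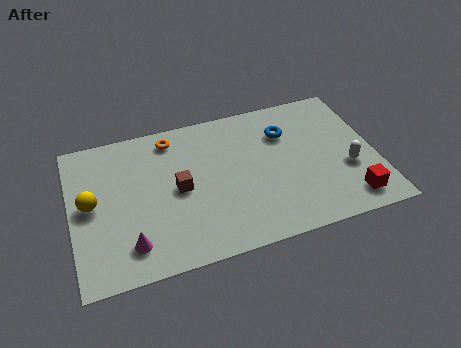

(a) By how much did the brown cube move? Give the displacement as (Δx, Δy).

(1.6, 1.1)

The brown cube was at about (2.7, 2.6) and moved to about (4.3, 3.7).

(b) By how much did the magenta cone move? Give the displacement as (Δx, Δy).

(-1.4, -2.2)

The magenta cone started near (3.6, 3.7) and ended near (2.2, 1.5).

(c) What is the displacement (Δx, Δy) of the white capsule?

(1.4, -1.1)

The white capsule started near (9.7, 3.9) and ended near (11.1, 2.8).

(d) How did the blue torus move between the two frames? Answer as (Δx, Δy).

(2.0, 1.6)

From the two frames, the blue torus sits at roughly (6.8, 3.8) before and (8.8, 5.4) after.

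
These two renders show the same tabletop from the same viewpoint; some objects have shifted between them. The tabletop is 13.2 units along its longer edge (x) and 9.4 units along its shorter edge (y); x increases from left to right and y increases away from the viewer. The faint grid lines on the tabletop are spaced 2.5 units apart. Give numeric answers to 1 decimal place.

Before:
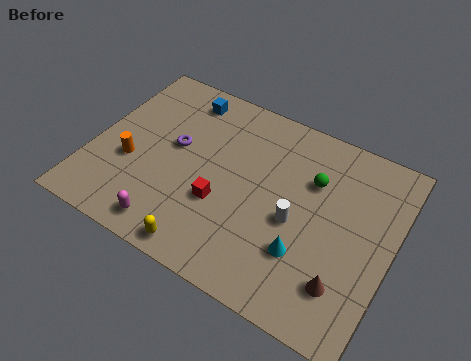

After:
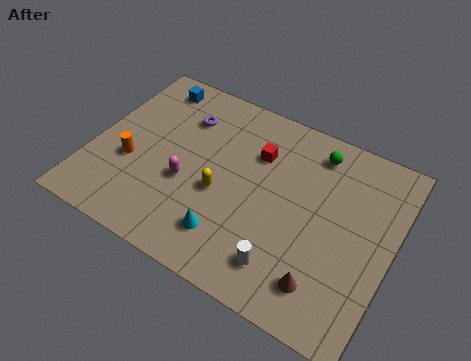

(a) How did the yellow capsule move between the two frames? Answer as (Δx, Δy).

(0.2, 3.0)

The yellow capsule started near (5.6, 0.9) and ended near (5.8, 3.9).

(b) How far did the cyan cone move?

3.3

The cyan cone moved from about (9.7, 2.8) to (6.5, 2.0), a distance of √(3.2² + 0.8²) ≈ 3.3.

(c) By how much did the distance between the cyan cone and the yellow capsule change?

-2.5

Before: roughly 4.5 units apart; after: 2.0. That's 2.5 units closer together.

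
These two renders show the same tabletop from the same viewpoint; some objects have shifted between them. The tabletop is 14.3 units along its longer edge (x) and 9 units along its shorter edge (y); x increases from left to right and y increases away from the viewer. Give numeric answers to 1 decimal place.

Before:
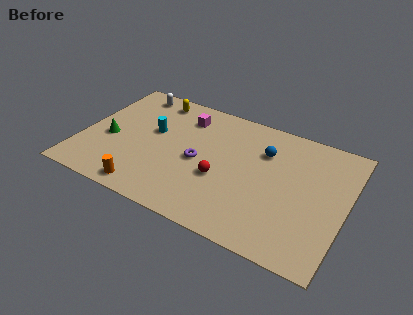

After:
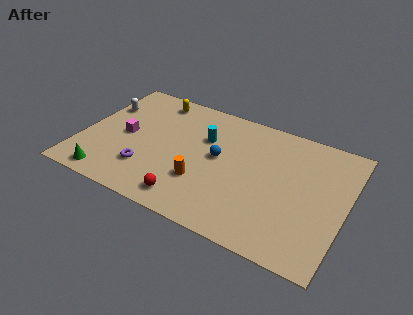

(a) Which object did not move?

the yellow capsule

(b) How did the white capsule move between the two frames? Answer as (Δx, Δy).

(-1.3, -1.7)

From the two frames, the white capsule sits at roughly (2.1, 7.9) before and (0.8, 6.2) after.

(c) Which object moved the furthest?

the magenta cube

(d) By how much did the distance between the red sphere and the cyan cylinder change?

+0.3

Before: roughly 4.4 units apart; after: 4.7. That's 0.3 units further apart.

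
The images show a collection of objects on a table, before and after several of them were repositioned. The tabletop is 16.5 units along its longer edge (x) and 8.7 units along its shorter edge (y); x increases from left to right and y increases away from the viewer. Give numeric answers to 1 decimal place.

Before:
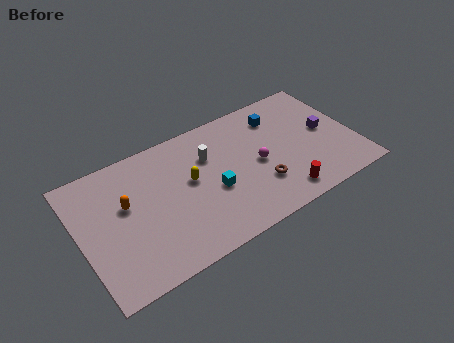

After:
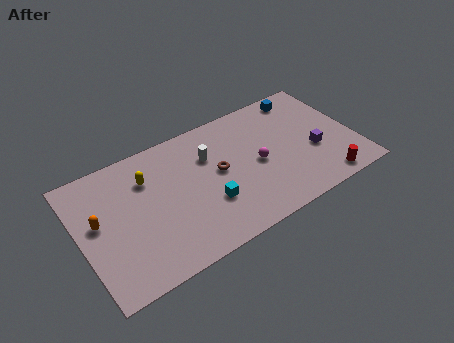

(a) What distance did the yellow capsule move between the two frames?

2.8

The yellow capsule was near (6.6, 4.9) before and (4.2, 6.3) after, so it travelled √(2.4² + 1.4²) ≈ 2.8 units.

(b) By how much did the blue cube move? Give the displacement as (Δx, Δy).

(1.7, 0.8)

From the two frames, the blue cube sits at roughly (12.3, 6.8) before and (14.0, 7.6) after.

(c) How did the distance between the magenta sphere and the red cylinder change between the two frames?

+1.8

They were about 3.0 units apart before and 4.8 after — 1.8 units further apart.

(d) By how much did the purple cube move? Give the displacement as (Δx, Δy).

(-0.9, -1.1)

From the two frames, the purple cube sits at roughly (14.9, 4.5) before and (14.0, 3.4) after.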